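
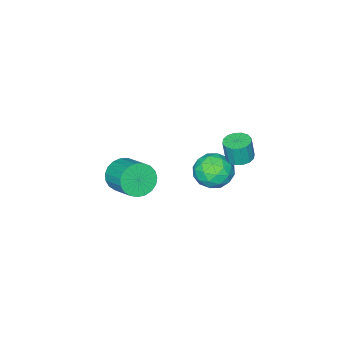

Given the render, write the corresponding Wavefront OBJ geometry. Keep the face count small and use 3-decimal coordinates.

v 1.169 3.282 1.29
v 1.72 2.894 1.199
v 1.843 2.79 2.378
v 1.291 3.178 2.47
v 1.842 3.224 1.215
v 1.965 3.12 2.394
v 1.784 3.569 1.252
v 1.907 3.465 2.431
v 1.561 3.837 1.299
v 1.683 3.734 2.478
v 1.233 3.957 1.343
v 1.355 3.853 2.522
v 0.887 3.895 1.374
v 1.01 3.792 2.553
v 0.617 3.67 1.382
v 0.74 3.566 2.561
v 0.495 3.34 1.366
v 0.618 3.236 2.545
v 0.553 2.995 1.329
v 0.676 2.891 2.508
v 0.777 2.726 1.282
v 0.899 2.623 2.461
v 1.105 2.607 1.238
v 1.227 2.503 2.417
v 1.45 2.668 1.207
v 1.573 2.565 2.386
v 2.317 -3.532 -3.759
v 2.891 -4.016 -3.099
v 3.258 -2.491 -2.3
v 2.683 -2.008 -2.961
v 3.164 -3.924 -3.4
v 3.53 -2.399 -2.601
v 3.289 -3.765 -3.762
v 3.656 -2.24 -2.964
v 3.247 -3.565 -4.125
v 3.614 -2.04 -3.326
v 3.044 -3.359 -4.424
v 3.41 -1.834 -3.625
v 2.715 -3.184 -4.608
v 3.082 -1.659 -3.809
v 2.317 -3.068 -4.645
v 2.684 -1.544 -3.846
v 1.919 -3.033 -4.53
v 2.286 -1.509 -3.731
v 1.59 -3.085 -4.281
v 1.957 -1.56 -3.482
v 1.387 -3.213 -3.942
v 1.753 -1.689 -3.143
v 1.344 -3.397 -3.571
v 1.71 -1.872 -2.772
v 1.469 -3.604 -3.233
v 1.836 -2.08 -2.434
v 1.741 -3.799 -2.986
v 2.108 -2.274 -2.187
v 2.113 -3.948 -2.873
v 2.479 -2.423 -2.074
v 2.52 -4.025 -2.913
v 2.886 -2.5 -2.114
v 1.504 2.916 -0.671
v 2.01 2.179 -1.244
v 1.07 1.721 0.484
v 1.576 0.984 -0.089
v 2.13 1.739 0.412
v 2.397 2.478 -0.302
v 0.683 1.422 -0.458
v 0.95 2.161 -1.172
v 1.502 1.256 -1.113
v 2.397 1.452 -0.575
v 0.683 2.448 -0.185
v 1.578 2.644 0.353
v 1.795 2.653 -1.059
v 1.285 1.247 0.299
v 1.611 1.691 0.594
v 1.908 1.258 0.257
v 2.023 2.828 -0.505
v 2.32 2.395 -0.842
v 2.391 2.136 0.132
v 0.76 1.505 0.082
v 1.057 1.072 -0.255
v 1.172 2.642 -1.017
v 1.469 2.209 -1.354
v 0.689 1.764 -0.892
v 1.794 1.677 -1.319
v 1.539 0.974 -0.64
v 1.014 1.232 -0.857
v 1.171 1.666 -1.276
v 2.32 1.792 -1.002
v 2.065 1.089 -0.323
v 2.39 1.533 -0.029
v 2.548 1.967 -0.448
v 2.021 1.249 -0.925
v 1.015 2.811 -0.437
v 0.76 2.108 0.242
v 0.532 1.933 -0.312
v 0.69 2.367 -0.731
v 1.541 2.926 -0.12
v 1.286 2.223 0.559
v 1.909 2.234 0.516
v 2.066 2.668 0.097
v 1.059 2.651 0.165
f 2 1 5
f 2 5 3
f 3 5 6
f 3 6 4
f 5 1 7
f 5 7 6
f 6 7 8
f 6 8 4
f 7 1 9
f 7 9 8
f 8 9 10
f 8 10 4
f 9 1 11
f 9 11 10
f 10 11 12
f 10 12 4
f 11 1 13
f 11 13 12
f 12 13 14
f 12 14 4
f 13 1 15
f 13 15 14
f 14 15 16
f 14 16 4
f 15 1 17
f 15 17 16
f 16 17 18
f 16 18 4
f 17 1 19
f 17 19 18
f 18 19 20
f 18 20 4
f 19 1 21
f 19 21 20
f 20 21 22
f 20 22 4
f 21 1 23
f 21 23 22
f 22 23 24
f 22 24 4
f 23 1 25
f 23 25 24
f 24 25 26
f 24 26 4
f 25 1 2
f 25 2 26
f 26 2 3
f 26 3 4
f 28 27 31
f 28 31 29
f 29 31 32
f 29 32 30
f 31 27 33
f 31 33 32
f 32 33 34
f 32 34 30
f 33 27 35
f 33 35 34
f 34 35 36
f 34 36 30
f 35 27 37
f 35 37 36
f 36 37 38
f 36 38 30
f 37 27 39
f 37 39 38
f 38 39 40
f 38 40 30
f 39 27 41
f 39 41 40
f 40 41 42
f 40 42 30
f 41 27 43
f 41 43 42
f 42 43 44
f 42 44 30
f 43 27 45
f 43 45 44
f 44 45 46
f 44 46 30
f 45 27 47
f 45 47 46
f 46 47 48
f 46 48 30
f 47 27 49
f 47 49 48
f 48 49 50
f 48 50 30
f 49 27 51
f 49 51 50
f 50 51 52
f 50 52 30
f 51 27 53
f 51 53 52
f 52 53 54
f 52 54 30
f 53 27 55
f 53 55 54
f 54 55 56
f 54 56 30
f 55 27 57
f 55 57 56
f 56 57 58
f 56 58 30
f 57 27 28
f 57 28 58
f 58 28 29
f 58 29 30
f 59 96 75
f 96 70 99
f 75 99 64
f 96 99 75
f 59 75 71
f 75 64 76
f 71 76 60
f 75 76 71
f 59 71 80
f 71 60 81
f 80 81 66
f 71 81 80
f 59 80 92
f 80 66 95
f 92 95 69
f 80 95 92
f 59 92 96
f 92 69 100
f 96 100 70
f 92 100 96
f 60 76 87
f 76 64 90
f 87 90 68
f 76 90 87
f 64 99 77
f 99 70 98
f 77 98 63
f 99 98 77
f 70 100 97
f 100 69 93
f 97 93 61
f 100 93 97
f 69 95 94
f 95 66 82
f 94 82 65
f 95 82 94
f 66 81 86
f 81 60 83
f 86 83 67
f 81 83 86
f 62 88 74
f 88 68 89
f 74 89 63
f 88 89 74
f 62 74 72
f 74 63 73
f 72 73 61
f 74 73 72
f 62 72 79
f 72 61 78
f 79 78 65
f 72 78 79
f 62 79 84
f 79 65 85
f 84 85 67
f 79 85 84
f 62 84 88
f 84 67 91
f 88 91 68
f 84 91 88
f 63 89 77
f 89 68 90
f 77 90 64
f 89 90 77
f 61 73 97
f 73 63 98
f 97 98 70
f 73 98 97
f 65 78 94
f 78 61 93
f 94 93 69
f 78 93 94
f 67 85 86
f 85 65 82
f 86 82 66
f 85 82 86
f 68 91 87
f 91 67 83
f 87 83 60
f 91 83 87



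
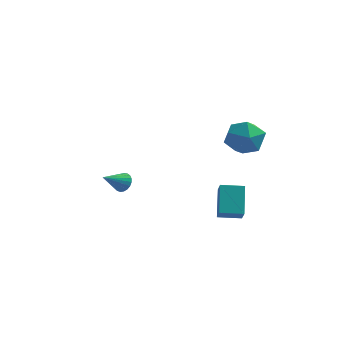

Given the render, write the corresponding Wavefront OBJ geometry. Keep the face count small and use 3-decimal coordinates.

v 2.333 0.822 2.509
v 3.156 1.261 2.431
v 2.864 -0.321 1.669
v 3.687 0.118 1.591
v 3.418 -0.23 2.417
v 3.09 0.476 2.936
v 2.93 0.464 1.164
v 2.602 1.17 1.683
v 3.525 1.04 1.6
v 3.827 0.611 2.375
v 2.193 0.329 1.725
v 2.495 -0.1 2.5
v 2.901 -2.45 -0.699
v 2.63 -1.5 0.306
v 2.648 -1.926 -1.263
v 2.377 -0.976 -0.257
v 3.803 -2.104 -0.783
v 3.532 -1.154 0.223
v 3.55 -1.58 -1.346
v 3.279 -0.63 -0.341
v -2.232 0.724 -1.496
v -1.818 0.445 -1.498
v -2.788 -0.104 -0.884
v -1.794 0.557 -1.324
v -1.845 0.698 -1.18
v -1.964 0.843 -1.091
v -2.129 0.968 -1.071
v -2.312 1.051 -1.125
v -2.481 1.077 -1.243
v -2.607 1.042 -1.405
v -2.668 0.953 -1.582
v -2.654 0.824 -1.745
v -2.567 0.677 -1.864
v -2.422 0.539 -1.919
v -2.244 0.433 -1.902
v -2.064 0.377 -1.814
v -1.913 0.381 -1.671
f 1 12 6
f 1 6 2
f 1 2 8
f 1 8 11
f 1 11 12
f 2 6 10
f 6 12 5
f 12 11 3
f 11 8 7
f 8 2 9
f 4 10 5
f 4 5 3
f 4 3 7
f 4 7 9
f 4 9 10
f 5 10 6
f 3 5 12
f 7 3 11
f 9 7 8
f 10 9 2
f 14 16 13
f 17 14 13
f 13 16 15
f 15 17 13
f 14 20 16
f 18 14 17
f 18 20 14
f 16 20 15
f 19 17 15
f 15 20 19
f 19 18 17
f 20 18 19
f 22 21 24
f 22 24 23
f 24 21 25
f 24 25 23
f 25 21 26
f 25 26 23
f 26 21 27
f 26 27 23
f 27 21 28
f 27 28 23
f 28 21 29
f 28 29 23
f 29 21 30
f 29 30 23
f 30 21 31
f 30 31 23
f 31 21 32
f 31 32 23
f 32 21 33
f 32 33 23
f 33 21 34
f 33 34 23
f 34 21 35
f 34 35 23
f 35 21 36
f 35 36 23
f 36 21 37
f 36 37 23
f 37 21 22
f 37 22 23



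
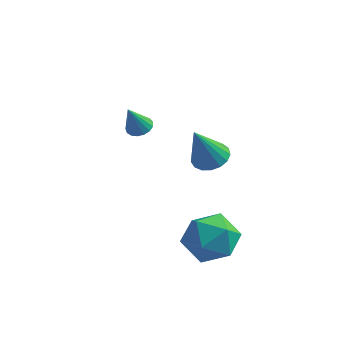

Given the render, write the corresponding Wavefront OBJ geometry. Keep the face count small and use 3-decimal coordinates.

v -2.26 3.332 0.343
v -1.876 2.922 0.245
v -2.5 2.808 1.597
v -1.73 3.123 0.357
v -1.705 3.372 0.466
v -1.807 3.612 0.547
v -2.013 3.787 0.581
v -2.275 3.859 0.561
v -2.534 3.81 0.49
v -2.73 3.651 0.386
v -2.819 3.42 0.273
v -2.779 3.168 0.175
v -2.621 2.954 0.116
v -2.379 2.827 0.109
v -2.111 2.815 0.155
v 1.872 0.437 1.695
v 2.604 0.248 1.773
v 1.508 -0.277 3.385
v 2.586 0.584 1.911
v 2.404 0.886 1.999
v 2.1 1.086 2.018
v 1.744 1.136 1.963
v 1.417 1.026 1.846
v 1.195 0.782 1.695
v 1.128 0.458 1.544
v 1.231 0.129 1.427
v 1.481 -0.129 1.372
v 1.821 -0.258 1.391
v 2.172 -0.228 1.479
v 2.455 -0.045 1.617
v 1.481 -0.363 -1.45
v 2.52 -0.119 -0.903
v 2.38 -1.661 -2.577
v 3.419 -1.417 -2.03
v 2.546 -1.984 -1.434
v 1.991 -1.182 -0.738
v 2.909 -0.598 -2.742
v 2.354 0.204 -2.046
v 3.402 -0.264 -1.701
v 3.178 -1.121 -0.893
v 1.722 -0.659 -2.587
v 1.498 -1.516 -1.779
f 2 1 4
f 2 4 3
f 4 1 5
f 4 5 3
f 5 1 6
f 5 6 3
f 6 1 7
f 6 7 3
f 7 1 8
f 7 8 3
f 8 1 9
f 8 9 3
f 9 1 10
f 9 10 3
f 10 1 11
f 10 11 3
f 11 1 12
f 11 12 3
f 12 1 13
f 12 13 3
f 13 1 14
f 13 14 3
f 14 1 15
f 14 15 3
f 15 1 2
f 15 2 3
f 17 16 19
f 17 19 18
f 19 16 20
f 19 20 18
f 20 16 21
f 20 21 18
f 21 16 22
f 21 22 18
f 22 16 23
f 22 23 18
f 23 16 24
f 23 24 18
f 24 16 25
f 24 25 18
f 25 16 26
f 25 26 18
f 26 16 27
f 26 27 18
f 27 16 28
f 27 28 18
f 28 16 29
f 28 29 18
f 29 16 30
f 29 30 18
f 30 16 17
f 30 17 18
f 31 42 36
f 31 36 32
f 31 32 38
f 31 38 41
f 31 41 42
f 32 36 40
f 36 42 35
f 42 41 33
f 41 38 37
f 38 32 39
f 34 40 35
f 34 35 33
f 34 33 37
f 34 37 39
f 34 39 40
f 35 40 36
f 33 35 42
f 37 33 41
f 39 37 38
f 40 39 32



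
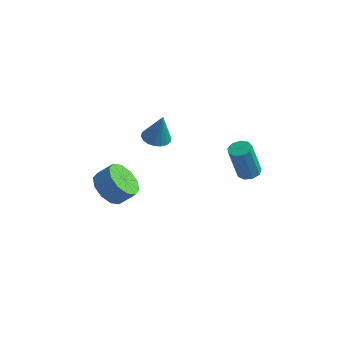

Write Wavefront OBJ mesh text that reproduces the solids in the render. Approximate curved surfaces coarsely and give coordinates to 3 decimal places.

v -3.362 3.218 -1.724
v -2.569 3.325 -1.9
v -2.978 3.282 0.044
v -2.695 3.667 -1.885
v -2.954 3.92 -1.838
v -3.294 4.034 -1.769
v -3.647 3.986 -1.69
v -3.944 3.786 -1.618
v -4.125 3.474 -1.567
v -4.156 3.111 -1.547
v -4.029 2.769 -1.562
v -3.77 2.516 -1.609
v -3.431 2.402 -1.679
v -3.078 2.449 -1.758
v -2.781 2.649 -1.829
v -2.599 2.962 -1.88
v 2.651 1.946 -1.27
v 3.191 2.268 -1.105
v 2.789 1.917 0.895
v 2.249 1.594 0.73
v 2.847 2.548 -1.125
v 2.444 2.197 0.875
v 2.411 2.547 -1.213
v 2.008 2.196 0.787
v 2.088 2.264 -1.328
v 1.685 1.913 0.672
v 2.028 1.832 -1.415
v 1.625 1.481 0.585
v 2.26 1.453 -1.435
v 1.857 1.102 0.565
v 2.675 1.305 -1.378
v 2.273 0.954 0.622
v 3.079 1.456 -1.27
v 2.677 1.105 0.73
v 3.283 1.836 -1.162
v 2.88 1.485 0.838
v -2.588 -3.425 -0.504
v -1.895 -3.162 -1.289
v -1.158 -2.813 -0.521
v -1.852 -3.075 0.264
v -2.277 -2.629 -1.165
v -1.54 -2.28 -0.397
v -2.778 -2.4 -0.788
v -2.042 -2.051 -0.02
v -3.207 -2.563 -0.303
v -2.47 -2.213 0.465
v -3.399 -3.054 0.106
v -2.663 -2.705 0.873
v -3.282 -3.687 0.281
v -2.545 -3.338 1.049
v -2.9 -4.22 0.157
v -2.163 -3.871 0.925
v -2.398 -4.449 -0.22
v -1.662 -4.1 0.548
v -1.97 -4.287 -0.705
v -1.233 -3.937 0.063
v -1.777 -3.795 -1.113
v -1.041 -3.446 -0.346
f 2 1 4
f 2 4 3
f 4 1 5
f 4 5 3
f 5 1 6
f 5 6 3
f 6 1 7
f 6 7 3
f 7 1 8
f 7 8 3
f 8 1 9
f 8 9 3
f 9 1 10
f 9 10 3
f 10 1 11
f 10 11 3
f 11 1 12
f 11 12 3
f 12 1 13
f 12 13 3
f 13 1 14
f 13 14 3
f 14 1 15
f 14 15 3
f 15 1 16
f 15 16 3
f 16 1 2
f 16 2 3
f 18 17 21
f 18 21 19
f 19 21 22
f 19 22 20
f 21 17 23
f 21 23 22
f 22 23 24
f 22 24 20
f 23 17 25
f 23 25 24
f 24 25 26
f 24 26 20
f 25 17 27
f 25 27 26
f 26 27 28
f 26 28 20
f 27 17 29
f 27 29 28
f 28 29 30
f 28 30 20
f 29 17 31
f 29 31 30
f 30 31 32
f 30 32 20
f 31 17 33
f 31 33 32
f 32 33 34
f 32 34 20
f 33 17 35
f 33 35 34
f 34 35 36
f 34 36 20
f 35 17 18
f 35 18 36
f 36 18 19
f 36 19 20
f 38 37 41
f 38 41 39
f 39 41 42
f 39 42 40
f 41 37 43
f 41 43 42
f 42 43 44
f 42 44 40
f 43 37 45
f 43 45 44
f 44 45 46
f 44 46 40
f 45 37 47
f 45 47 46
f 46 47 48
f 46 48 40
f 47 37 49
f 47 49 48
f 48 49 50
f 48 50 40
f 49 37 51
f 49 51 50
f 50 51 52
f 50 52 40
f 51 37 53
f 51 53 52
f 52 53 54
f 52 54 40
f 53 37 55
f 53 55 54
f 54 55 56
f 54 56 40
f 55 37 57
f 55 57 56
f 56 57 58
f 56 58 40
f 57 37 38
f 57 38 58
f 58 38 39
f 58 39 40



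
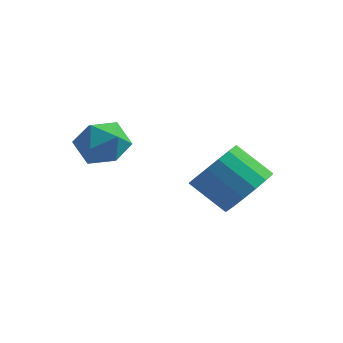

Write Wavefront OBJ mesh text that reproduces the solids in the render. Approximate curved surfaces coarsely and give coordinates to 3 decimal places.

v -2.367 -2.679 2.05
v -1.896 -2.762 1.396
v -3.244 -3.498 1.524
v -2.773 -3.581 0.87
v -2.538 -3.89 1.58
v -1.996 -3.384 1.905
v -3.144 -2.876 1.015
v -2.602 -2.37 1.34
v -2.377 -2.884 0.756
v -2.002 -3.511 1.106
v -3.138 -2.749 1.814
v -2.763 -3.376 2.164
v 0.572 -0.795 -0.824
v 1.12 -1.017 -0.132
v 0.056 -1.007 0.715
v -0.492 -0.785 0.024
v 1.124 -0.582 -0.132
v 0.06 -0.572 0.715
v 1.002 -0.195 -0.291
v -0.062 -0.185 0.556
v 0.781 0.054 -0.572
v -0.283 0.064 0.275
v 0.512 0.109 -0.91
v -0.552 0.119 -0.063
v 0.257 -0.044 -1.228
v -0.807 -0.033 -0.381
v 0.074 -0.368 -1.454
v -0.99 -0.358 -0.607
v 0.005 -0.79 -1.535
v -1.059 -0.78 -0.688
v 0.066 -1.214 -1.454
v -0.998 -1.204 -0.607
v 0.243 -1.541 -1.227
v -0.821 -1.531 -0.38
v 0.496 -1.698 -0.909
v -0.568 -1.688 -0.062
v 0.765 -1.648 -0.57
v -0.299 -1.637 0.277
v 0.991 -1.402 -0.29
v -0.073 -1.392 0.557
f 1 12 6
f 1 6 2
f 1 2 8
f 1 8 11
f 1 11 12
f 2 6 10
f 6 12 5
f 12 11 3
f 11 8 7
f 8 2 9
f 4 10 5
f 4 5 3
f 4 3 7
f 4 7 9
f 4 9 10
f 5 10 6
f 3 5 12
f 7 3 11
f 9 7 8
f 10 9 2
f 14 13 17
f 14 17 15
f 15 17 18
f 15 18 16
f 17 13 19
f 17 19 18
f 18 19 20
f 18 20 16
f 19 13 21
f 19 21 20
f 20 21 22
f 20 22 16
f 21 13 23
f 21 23 22
f 22 23 24
f 22 24 16
f 23 13 25
f 23 25 24
f 24 25 26
f 24 26 16
f 25 13 27
f 25 27 26
f 26 27 28
f 26 28 16
f 27 13 29
f 27 29 28
f 28 29 30
f 28 30 16
f 29 13 31
f 29 31 30
f 30 31 32
f 30 32 16
f 31 13 33
f 31 33 32
f 32 33 34
f 32 34 16
f 33 13 35
f 33 35 34
f 34 35 36
f 34 36 16
f 35 13 37
f 35 37 36
f 36 37 38
f 36 38 16
f 37 13 39
f 37 39 38
f 38 39 40
f 38 40 16
f 39 13 14
f 39 14 40
f 40 14 15
f 40 15 16



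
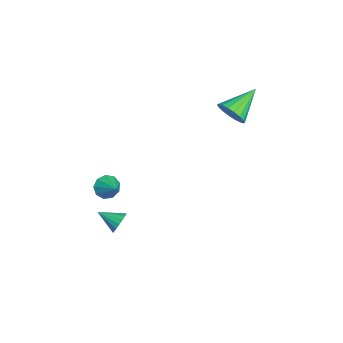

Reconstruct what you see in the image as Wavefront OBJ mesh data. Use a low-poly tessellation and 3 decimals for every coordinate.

v -0.284 -3.575 -0.476
v 0.031 -3.283 -1.115
v 0.744 -3.125 0.236
v -0.282 -2.925 -0.889
v -0.597 -2.871 -0.47
v -0.765 -3.147 -0.054
v -0.708 -3.622 0.165
v -0.453 -4.076 0.083
v -0.119 -4.295 -0.26
v 0.137 -4.177 -0.705
v 0.197 -3.778 -1.043
v -0.518 -2.917 -3.906
v -0.159 -2.795 -3.295
v -1.062 -4.083 -3.354
v -0.459 -2.632 -3.248
v -0.773 -2.535 -3.352
v -1.028 -2.526 -3.583
v -1.167 -2.606 -3.888
v -1.157 -2.757 -4.197
v -1.001 -2.945 -4.44
v -0.734 -3.127 -4.561
v -0.418 -3.26 -4.531
v -0.124 -3.315 -4.359
v 0.079 -3.279 -4.083
v 0.145 -3.16 -3.766
v 0.059 -2.985 -3.482
v -2.546 3.264 3.27
v -1.761 3.635 3.656
v -3.734 4.736 4.27
v -1.799 3.851 3.294
v -1.985 3.95 2.927
v -2.282 3.913 2.628
v -2.631 3.748 2.457
v -2.963 3.486 2.446
v -3.213 3.181 2.599
v -3.331 2.892 2.884
v -3.293 2.677 3.246
v -3.107 2.578 3.613
v -2.81 2.615 3.912
v -2.461 2.78 4.083
v -2.128 3.041 4.094
v -1.879 3.346 3.941
f 2 1 4
f 2 4 3
f 4 1 5
f 4 5 3
f 5 1 6
f 5 6 3
f 6 1 7
f 6 7 3
f 7 1 8
f 7 8 3
f 8 1 9
f 8 9 3
f 9 1 10
f 9 10 3
f 10 1 11
f 10 11 3
f 11 1 2
f 11 2 3
f 13 12 15
f 13 15 14
f 15 12 16
f 15 16 14
f 16 12 17
f 16 17 14
f 17 12 18
f 17 18 14
f 18 12 19
f 18 19 14
f 19 12 20
f 19 20 14
f 20 12 21
f 20 21 14
f 21 12 22
f 21 22 14
f 22 12 23
f 22 23 14
f 23 12 24
f 23 24 14
f 24 12 25
f 24 25 14
f 25 12 26
f 25 26 14
f 26 12 13
f 26 13 14
f 28 27 30
f 28 30 29
f 30 27 31
f 30 31 29
f 31 27 32
f 31 32 29
f 32 27 33
f 32 33 29
f 33 27 34
f 33 34 29
f 34 27 35
f 34 35 29
f 35 27 36
f 35 36 29
f 36 27 37
f 36 37 29
f 37 27 38
f 37 38 29
f 38 27 39
f 38 39 29
f 39 27 40
f 39 40 29
f 40 27 41
f 40 41 29
f 41 27 42
f 41 42 29
f 42 27 28
f 42 28 29



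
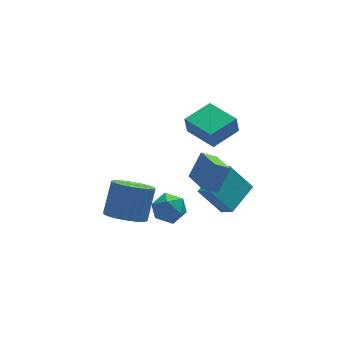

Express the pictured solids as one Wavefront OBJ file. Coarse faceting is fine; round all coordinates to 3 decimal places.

v -2.248 -1.114 0.399
v -1.644 -1.017 -0.308
v -2.756 -2.403 -0.212
v -2.152 -2.306 -0.919
v -1.838 -2.498 -0.059
v -1.524 -1.701 0.318
v -2.876 -1.719 -0.838
v -2.562 -0.922 -0.461
v -2.032 -1.39 -1.074
v -1.39 -1.872 -0.592
v -3.01 -1.548 0.072
v -2.368 -2.03 0.554
v -0.565 -4.294 2.788
v -1.288 -4.217 3.188
v -0.72 -2.495 2.165
v -1.443 -2.418 2.566
v 0.143 -3.822 3.974
v -0.58 -3.745 4.375
v -0.012 -2.023 3.352
v -0.735 -1.946 3.752
v 0.534 -2.993 0.008
v -0.488 -2.47 1.343
v 0.167 -2.341 -0.527
v -0.854 -1.819 0.807
v 1.854 -1.801 0.553
v 0.833 -1.279 1.887
v 1.488 -1.15 0.017
v 0.466 -0.627 1.352
v -4.246 -1.427 -0.732
v -3.429 -2.1 -0.665
v -2.818 -1.206 0.859
v -3.634 -0.533 0.792
v -3.269 -1.802 -0.904
v -2.658 -0.908 0.62
v -3.258 -1.447 -1.117
v -2.647 -0.553 0.408
v -3.397 -1.09 -1.271
v -2.786 -0.196 0.254
v -3.666 -0.783 -1.343
v -3.054 0.111 0.182
v -4.022 -0.575 -1.322
v -3.411 0.319 0.203
v -4.413 -0.496 -1.211
v -3.801 0.398 0.313
v -4.778 -0.559 -1.027
v -4.167 0.335 0.497
v -5.062 -0.754 -0.799
v -4.451 0.14 0.725
v -5.222 -1.052 -0.56
v -4.611 -0.158 0.964
v -5.233 -1.407 -0.348
v -4.622 -0.513 1.177
v -5.094 -1.764 -0.194
v -4.483 -0.87 1.331
v -4.826 -2.071 -0.122
v -4.214 -1.177 1.403
v -4.469 -2.279 -0.143
v -3.858 -1.385 1.382
v -4.079 -2.358 -0.253
v -3.467 -1.464 1.271
v -3.713 -2.295 -0.437
v -3.102 -1.401 1.087
v 0.712 1.167 1.313
v 0.545 1.061 2.334
v -0.167 2.851 1.343
v -0.334 2.745 2.364
v 2.194 1.935 1.636
v 2.027 1.829 2.657
v 1.315 3.619 1.666
v 1.148 3.513 2.687
f 1 12 6
f 1 6 2
f 1 2 8
f 1 8 11
f 1 11 12
f 2 6 10
f 6 12 5
f 12 11 3
f 11 8 7
f 8 2 9
f 4 10 5
f 4 5 3
f 4 3 7
f 4 7 9
f 4 9 10
f 5 10 6
f 3 5 12
f 7 3 11
f 9 7 8
f 10 9 2
f 14 16 13
f 17 14 13
f 13 16 15
f 15 17 13
f 14 20 16
f 18 14 17
f 18 20 14
f 16 20 15
f 19 17 15
f 15 20 19
f 19 18 17
f 20 18 19
f 22 24 21
f 25 22 21
f 21 24 23
f 23 25 21
f 22 28 24
f 26 22 25
f 26 28 22
f 24 28 23
f 27 25 23
f 23 28 27
f 27 26 25
f 28 26 27
f 30 29 33
f 30 33 31
f 31 33 34
f 31 34 32
f 33 29 35
f 33 35 34
f 34 35 36
f 34 36 32
f 35 29 37
f 35 37 36
f 36 37 38
f 36 38 32
f 37 29 39
f 37 39 38
f 38 39 40
f 38 40 32
f 39 29 41
f 39 41 40
f 40 41 42
f 40 42 32
f 41 29 43
f 41 43 42
f 42 43 44
f 42 44 32
f 43 29 45
f 43 45 44
f 44 45 46
f 44 46 32
f 45 29 47
f 45 47 46
f 46 47 48
f 46 48 32
f 47 29 49
f 47 49 48
f 48 49 50
f 48 50 32
f 49 29 51
f 49 51 50
f 50 51 52
f 50 52 32
f 51 29 53
f 51 53 52
f 52 53 54
f 52 54 32
f 53 29 55
f 53 55 54
f 54 55 56
f 54 56 32
f 55 29 57
f 55 57 56
f 56 57 58
f 56 58 32
f 57 29 59
f 57 59 58
f 58 59 60
f 58 60 32
f 59 29 61
f 59 61 60
f 60 61 62
f 60 62 32
f 61 29 30
f 61 30 62
f 62 30 31
f 62 31 32
f 64 66 63
f 67 64 63
f 63 66 65
f 65 67 63
f 64 70 66
f 68 64 67
f 68 70 64
f 66 70 65
f 69 67 65
f 65 70 69
f 69 68 67
f 70 68 69



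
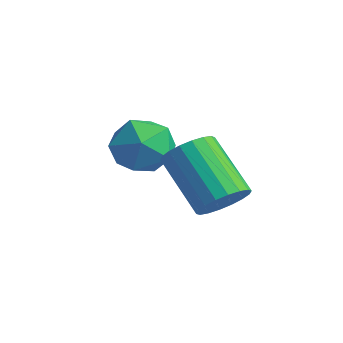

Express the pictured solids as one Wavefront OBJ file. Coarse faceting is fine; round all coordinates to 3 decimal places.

v 0.551 1.147 -2.651
v 1.051 0.868 -2.023
v -0.61 0.953 -0.661
v -1.111 1.233 -1.289
v 1.089 1.244 -2
v -0.572 1.329 -0.638
v 1.02 1.6 -2.106
v -0.641 1.686 -0.744
v 0.859 1.867 -2.32
v -0.803 1.952 -0.958
v 0.636 1.992 -2.6
v -1.025 2.077 -1.238
v 0.396 1.949 -2.889
v -1.265 2.034 -1.527
v 0.187 1.747 -3.132
v -1.474 1.832 -1.77
v 0.05 1.427 -3.279
v -1.611 1.512 -1.917
v 0.012 1.051 -3.302
v -1.649 1.136 -1.94
v 0.081 0.694 -3.196
v -1.58 0.78 -1.834
v 0.243 0.428 -2.982
v -1.419 0.513 -1.62
v 0.465 0.303 -2.702
v -1.196 0.388 -1.34
v 0.705 0.346 -2.413
v -0.956 0.431 -1.051
v 0.914 0.548 -2.17
v -0.747 0.633 -0.808
v -3.221 1.303 -2.187
v -2.276 1.743 -1.825
v -2.804 -0.243 -1.395
v -1.859 0.197 -1.033
v -2.822 0.543 -0.62
v -3.08 1.498 -1.109
v -2 0.002 -2.111
v -2.258 0.957 -2.6
v -1.521 0.939 -1.778
v -2.029 1.273 -0.857
v -3.051 0.227 -2.363
v -3.559 0.561 -1.442
f 2 1 5
f 2 5 3
f 3 5 6
f 3 6 4
f 5 1 7
f 5 7 6
f 6 7 8
f 6 8 4
f 7 1 9
f 7 9 8
f 8 9 10
f 8 10 4
f 9 1 11
f 9 11 10
f 10 11 12
f 10 12 4
f 11 1 13
f 11 13 12
f 12 13 14
f 12 14 4
f 13 1 15
f 13 15 14
f 14 15 16
f 14 16 4
f 15 1 17
f 15 17 16
f 16 17 18
f 16 18 4
f 17 1 19
f 17 19 18
f 18 19 20
f 18 20 4
f 19 1 21
f 19 21 20
f 20 21 22
f 20 22 4
f 21 1 23
f 21 23 22
f 22 23 24
f 22 24 4
f 23 1 25
f 23 25 24
f 24 25 26
f 24 26 4
f 25 1 27
f 25 27 26
f 26 27 28
f 26 28 4
f 27 1 29
f 27 29 28
f 28 29 30
f 28 30 4
f 29 1 2
f 29 2 30
f 30 2 3
f 30 3 4
f 31 42 36
f 31 36 32
f 31 32 38
f 31 38 41
f 31 41 42
f 32 36 40
f 36 42 35
f 42 41 33
f 41 38 37
f 38 32 39
f 34 40 35
f 34 35 33
f 34 33 37
f 34 37 39
f 34 39 40
f 35 40 36
f 33 35 42
f 37 33 41
f 39 37 38
f 40 39 32



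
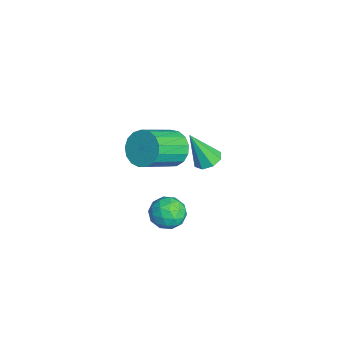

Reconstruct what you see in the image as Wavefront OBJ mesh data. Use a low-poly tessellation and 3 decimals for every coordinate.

v -0.555 -0.91 -1.602
v 0.275 -0.722 -1.295
v -0.115 -2.258 -1.965
v 0.715 -2.07 -1.658
v 0.025 -2.148 -1.079
v -0.247 -1.315 -0.854
v 0.407 -1.665 -2.406
v 0.135 -0.832 -2.181
v 0.869 -1.189 -1.791
v 0.633 -1.487 -0.971
v -0.473 -1.493 -2.289
v -0.709 -1.791 -1.469
v -0.179 -0.698 -1.417
v 0.339 -2.282 -1.843
v -0.067 -2.328 -1.503
v 0.421 -2.217 -1.322
v -0.485 -1.046 -1.158
v 0.002 -0.936 -0.977
v -0.145 -1.774 -0.85
v 0.158 -2.044 -2.283
v 0.645 -1.934 -2.102
v -0.261 -0.763 -1.938
v 0.227 -0.652 -1.757
v 0.305 -1.206 -2.41
v 0.658 -0.862 -1.528
v 0.917 -1.654 -1.741
v 0.736 -1.416 -2.181
v 0.576 -0.926 -2.049
v 0.519 -1.037 -1.046
v 0.778 -1.829 -1.259
v 0.372 -1.875 -0.919
v 0.212 -1.385 -0.787
v 0.869 -1.311 -1.338
v -0.618 -1.151 -2.001
v -0.359 -1.943 -2.214
v -0.052 -1.595 -2.473
v -0.212 -1.105 -2.341
v -0.757 -1.326 -1.519
v -0.498 -2.118 -1.732
v -0.416 -2.054 -1.211
v -0.576 -1.564 -1.079
v -0.709 -1.669 -1.922
v -1.899 0.682 -0.01
v -1.221 0.796 0.123
v -2.101 -0.122 1.71
v -1.531 1.204 0.277
v -2.057 1.307 0.263
v -2.49 1.043 0.089
v -2.577 0.568 -0.143
v -2.266 0.16 -0.298
v -1.74 0.057 -0.284
v -1.308 0.321 -0.11
v 0.075 -1.297 2.977
v 0.792 -0.712 3.147
v 1.702 -2.139 4.213
v 0.985 -2.723 4.043
v 0.508 -0.638 3.489
v 1.418 -2.065 4.555
v 0.126 -0.714 3.713
v 1.036 -2.141 4.779
v -0.268 -0.924 3.769
v 0.642 -2.351 4.835
v -0.584 -1.219 3.643
v 0.326 -2.646 4.709
v -0.748 -1.532 3.365
v 0.162 -2.959 4.431
v -0.724 -1.791 2.998
v 0.186 -3.218 4.064
v -0.517 -1.937 2.626
v 0.393 -3.363 3.692
v -0.174 -1.936 2.334
v 0.736 -3.363 3.4
v 0.226 -1.789 2.19
v 1.136 -3.215 3.256
v 0.591 -1.529 2.226
v 1.501 -2.955 3.292
v 0.838 -1.215 2.434
v 1.748 -2.642 3.5
v 0.911 -0.921 2.767
v 1.821 -2.348 3.833
f 1 38 17
f 38 12 41
f 17 41 6
f 38 41 17
f 1 17 13
f 17 6 18
f 13 18 2
f 17 18 13
f 1 13 22
f 13 2 23
f 22 23 8
f 13 23 22
f 1 22 34
f 22 8 37
f 34 37 11
f 22 37 34
f 1 34 38
f 34 11 42
f 38 42 12
f 34 42 38
f 2 18 29
f 18 6 32
f 29 32 10
f 18 32 29
f 6 41 19
f 41 12 40
f 19 40 5
f 41 40 19
f 12 42 39
f 42 11 35
f 39 35 3
f 42 35 39
f 11 37 36
f 37 8 24
f 36 24 7
f 37 24 36
f 8 23 28
f 23 2 25
f 28 25 9
f 23 25 28
f 4 30 16
f 30 10 31
f 16 31 5
f 30 31 16
f 4 16 14
f 16 5 15
f 14 15 3
f 16 15 14
f 4 14 21
f 14 3 20
f 21 20 7
f 14 20 21
f 4 21 26
f 21 7 27
f 26 27 9
f 21 27 26
f 4 26 30
f 26 9 33
f 30 33 10
f 26 33 30
f 5 31 19
f 31 10 32
f 19 32 6
f 31 32 19
f 3 15 39
f 15 5 40
f 39 40 12
f 15 40 39
f 7 20 36
f 20 3 35
f 36 35 11
f 20 35 36
f 9 27 28
f 27 7 24
f 28 24 8
f 27 24 28
f 10 33 29
f 33 9 25
f 29 25 2
f 33 25 29
f 44 43 46
f 44 46 45
f 46 43 47
f 46 47 45
f 47 43 48
f 47 48 45
f 48 43 49
f 48 49 45
f 49 43 50
f 49 50 45
f 50 43 51
f 50 51 45
f 51 43 52
f 51 52 45
f 52 43 44
f 52 44 45
f 54 53 57
f 54 57 55
f 55 57 58
f 55 58 56
f 57 53 59
f 57 59 58
f 58 59 60
f 58 60 56
f 59 53 61
f 59 61 60
f 60 61 62
f 60 62 56
f 61 53 63
f 61 63 62
f 62 63 64
f 62 64 56
f 63 53 65
f 63 65 64
f 64 65 66
f 64 66 56
f 65 53 67
f 65 67 66
f 66 67 68
f 66 68 56
f 67 53 69
f 67 69 68
f 68 69 70
f 68 70 56
f 69 53 71
f 69 71 70
f 70 71 72
f 70 72 56
f 71 53 73
f 71 73 72
f 72 73 74
f 72 74 56
f 73 53 75
f 73 75 74
f 74 75 76
f 74 76 56
f 75 53 77
f 75 77 76
f 76 77 78
f 76 78 56
f 77 53 79
f 77 79 78
f 78 79 80
f 78 80 56
f 79 53 54
f 79 54 80
f 80 54 55
f 80 55 56



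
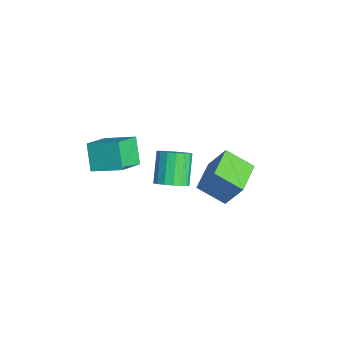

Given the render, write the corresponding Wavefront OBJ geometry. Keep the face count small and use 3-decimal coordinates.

v -2.436 3.142 -2.723
v -1.783 3.991 -0.859
v -1.447 4.588 -3.728
v -0.795 5.438 -1.864
v -0.645 1.882 -2.776
v 0.007 2.732 -0.912
v 0.343 3.329 -3.781
v 0.996 4.178 -1.917
v 1.877 -0.359 1.035
v 2.393 -0.878 1.731
v 1.019 -0.3 3.181
v 0.503 0.219 2.485
v 2.592 -0.437 1.744
v 1.218 0.14 3.194
v 2.627 0.021 1.594
v 1.253 0.599 3.045
v 2.49 0.392 1.317
v 1.116 0.97 2.767
v 2.213 0.592 0.974
v 0.839 1.169 2.425
v 1.859 0.573 0.646
v 0.485 1.151 2.097
v 1.509 0.341 0.407
v 0.134 0.919 1.857
v 1.243 -0.051 0.311
v -0.131 0.527 1.762
v 1.122 -0.514 0.382
v -0.252 0.064 1.832
v 1.175 -0.941 0.601
v -0.199 -0.364 2.052
v 1.388 -1.235 0.921
v 0.014 -0.658 2.371
v 1.713 -1.328 1.266
v 0.339 -0.751 2.716
v 2.076 -1.199 1.558
v 0.702 -0.622 3.009
v -3.897 -2.72 0.124
v -2.745 -4.038 1.19
v -2.815 -1.123 0.928
v -1.663 -2.441 1.994
v -2.697 -2.819 -1.294
v -1.545 -4.137 -0.228
v -1.615 -1.222 -0.49
v -0.463 -2.54 0.576
f 2 4 1
f 5 2 1
f 1 4 3
f 3 5 1
f 2 8 4
f 6 2 5
f 6 8 2
f 4 8 3
f 7 5 3
f 3 8 7
f 7 6 5
f 8 6 7
f 10 9 13
f 10 13 11
f 11 13 14
f 11 14 12
f 13 9 15
f 13 15 14
f 14 15 16
f 14 16 12
f 15 9 17
f 15 17 16
f 16 17 18
f 16 18 12
f 17 9 19
f 17 19 18
f 18 19 20
f 18 20 12
f 19 9 21
f 19 21 20
f 20 21 22
f 20 22 12
f 21 9 23
f 21 23 22
f 22 23 24
f 22 24 12
f 23 9 25
f 23 25 24
f 24 25 26
f 24 26 12
f 25 9 27
f 25 27 26
f 26 27 28
f 26 28 12
f 27 9 29
f 27 29 28
f 28 29 30
f 28 30 12
f 29 9 31
f 29 31 30
f 30 31 32
f 30 32 12
f 31 9 33
f 31 33 32
f 32 33 34
f 32 34 12
f 33 9 35
f 33 35 34
f 34 35 36
f 34 36 12
f 35 9 10
f 35 10 36
f 36 10 11
f 36 11 12
f 38 40 37
f 41 38 37
f 37 40 39
f 39 41 37
f 38 44 40
f 42 38 41
f 42 44 38
f 40 44 39
f 43 41 39
f 39 44 43
f 43 42 41
f 44 42 43



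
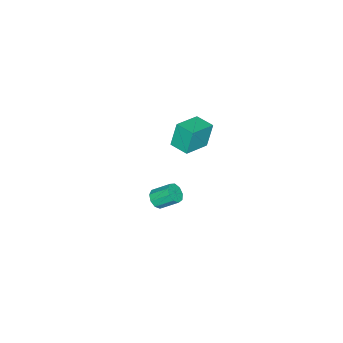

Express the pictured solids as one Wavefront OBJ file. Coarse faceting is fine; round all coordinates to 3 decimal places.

v -2.808 1.606 -3.031
v -2.296 1.8 -3.075
v -2.559 2.649 -2.393
v -3.072 2.454 -2.349
v -2.513 1.948 -3.344
v -2.776 2.797 -2.662
v -2.869 1.936 -3.466
v -3.132 2.785 -2.784
v -3.196 1.77 -3.385
v -3.459 2.619 -2.703
v -3.342 1.526 -3.138
v -3.605 2.375 -2.456
v -3.238 1.32 -2.841
v -3.501 2.169 -2.159
v -2.934 1.247 -2.633
v -3.197 2.096 -1.951
v -2.57 1.342 -2.611
v -2.833 2.191 -1.929
v -2.318 1.56 -2.785
v -2.581 2.409 -2.104
v -2.928 3.329 2.504
v -3.264 3.448 3.744
v -2.724 4.266 2.469
v -3.06 4.386 3.709
v -1.6 3.054 2.891
v -1.936 3.174 4.131
v -1.396 3.992 2.856
v -1.732 4.111 4.096
f 2 1 5
f 2 5 3
f 3 5 6
f 3 6 4
f 5 1 7
f 5 7 6
f 6 7 8
f 6 8 4
f 7 1 9
f 7 9 8
f 8 9 10
f 8 10 4
f 9 1 11
f 9 11 10
f 10 11 12
f 10 12 4
f 11 1 13
f 11 13 12
f 12 13 14
f 12 14 4
f 13 1 15
f 13 15 14
f 14 15 16
f 14 16 4
f 15 1 17
f 15 17 16
f 16 17 18
f 16 18 4
f 17 1 19
f 17 19 18
f 18 19 20
f 18 20 4
f 19 1 2
f 19 2 20
f 20 2 3
f 20 3 4
f 22 24 21
f 25 22 21
f 21 24 23
f 23 25 21
f 22 28 24
f 26 22 25
f 26 28 22
f 24 28 23
f 27 25 23
f 23 28 27
f 27 26 25
f 28 26 27



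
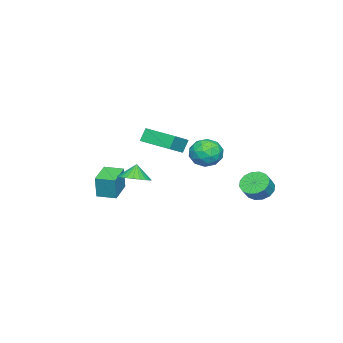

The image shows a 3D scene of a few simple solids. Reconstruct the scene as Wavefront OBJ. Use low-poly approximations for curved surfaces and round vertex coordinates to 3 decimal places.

v 0.686 -1.098 0.874
v 0.216 -0.967 1.724
v 1.064 1.016 0.758
v 0.593 1.146 1.608
v 1.967 -1.286 1.612
v 1.496 -1.156 2.462
v 2.344 0.827 1.496
v 1.874 0.958 2.346
v -0.27 2.944 0.506
v 0.802 3.085 0.442
v -0.022 1.275 0.978
v 1.05 1.416 0.914
v 0.485 1.905 1.698
v 0.332 2.937 1.407
v 0.448 1.423 0.013
v 0.295 2.455 -0.278
v 1.246 2.145 0.138
v 1.269 2.443 1.179
v -0.489 1.917 0.241
v -0.466 2.215 1.282
v 0.244 3.161 0.433
v 0.536 1.199 0.987
v 0.204 1.486 1.448
v 0.834 1.569 1.411
v -0.032 3.074 1
v 0.598 3.157 0.962
v 0.412 2.463 1.7
v 0.182 1.203 0.458
v 0.812 1.286 0.42
v -0.054 2.791 0.009
v 0.576 2.874 -0.028
v 0.368 1.897 -0.28
v 1.135 2.692 0.216
v 1.281 1.711 0.494
v 0.927 1.715 -0.036
v 0.837 2.321 -0.207
v 1.149 2.867 0.828
v 1.294 1.885 1.105
v 0.962 2.173 1.566
v 0.872 2.779 1.395
v 1.409 2.314 0.649
v -0.514 2.475 0.315
v -0.369 1.493 0.592
v -0.092 1.581 0.025
v -0.182 2.187 -0.146
v -0.501 2.649 0.926
v -0.355 1.668 1.204
v -0.057 2.039 1.627
v -0.147 2.645 1.456
v -0.629 2.046 0.771
v 4.095 -0.527 -0.437
v 5.014 -0.526 -0.042
v 3.685 -0.573 0.517
v 4.937 -0.144 -0.057
v 4.732 0.18 -0.129
v 4.43 0.396 -0.249
v 4.077 0.472 -0.397
v 3.727 0.396 -0.551
v 3.433 0.179 -0.688
v 3.239 -0.145 -0.787
v 3.176 -0.528 -0.832
v 3.253 -0.91 -0.818
v 3.459 -1.234 -0.745
v 3.761 -1.45 -0.626
v 4.114 -1.526 -0.478
v 4.464 -1.45 -0.323
v 4.758 -1.233 -0.187
v 4.951 -0.908 -0.088
v -4.057 3.615 -3.703
v -3.338 3.612 -4.338
v -2.644 3.542 -3.553
v -3.363 3.545 -2.917
v -3.412 4.091 -4.23
v -2.718 4.021 -3.445
v -3.659 4.443 -3.981
v -2.965 4.373 -3.196
v -4.012 4.573 -3.657
v -3.319 4.503 -2.871
v -4.378 4.446 -3.345
v -3.684 4.376 -2.56
v -4.657 4.096 -3.129
v -3.964 4.026 -2.344
v -4.776 3.618 -3.067
v -4.082 3.548 -2.282
v -4.702 3.139 -3.175
v -4.008 3.069 -2.39
v -4.455 2.787 -3.424
v -3.761 2.717 -2.639
v -4.101 2.657 -3.749
v -3.408 2.587 -2.963
v -3.736 2.784 -4.06
v -3.042 2.714 -3.275
v -3.456 3.134 -4.276
v -2.763 3.064 -3.491
v 0.591 -4.364 -3.077
v 0.844 -4.306 -1.519
v 0.366 -3.155 -3.086
v 0.619 -3.097 -1.527
v 2.221 -4.063 -3.353
v 2.474 -4.005 -1.794
v 1.996 -2.854 -3.361
v 2.249 -2.796 -1.803
f 2 4 1
f 5 2 1
f 1 4 3
f 3 5 1
f 2 8 4
f 6 2 5
f 6 8 2
f 4 8 3
f 7 5 3
f 3 8 7
f 7 6 5
f 8 6 7
f 9 46 25
f 46 20 49
f 25 49 14
f 46 49 25
f 9 25 21
f 25 14 26
f 21 26 10
f 25 26 21
f 9 21 30
f 21 10 31
f 30 31 16
f 21 31 30
f 9 30 42
f 30 16 45
f 42 45 19
f 30 45 42
f 9 42 46
f 42 19 50
f 46 50 20
f 42 50 46
f 10 26 37
f 26 14 40
f 37 40 18
f 26 40 37
f 14 49 27
f 49 20 48
f 27 48 13
f 49 48 27
f 20 50 47
f 50 19 43
f 47 43 11
f 50 43 47
f 19 45 44
f 45 16 32
f 44 32 15
f 45 32 44
f 16 31 36
f 31 10 33
f 36 33 17
f 31 33 36
f 12 38 24
f 38 18 39
f 24 39 13
f 38 39 24
f 12 24 22
f 24 13 23
f 22 23 11
f 24 23 22
f 12 22 29
f 22 11 28
f 29 28 15
f 22 28 29
f 12 29 34
f 29 15 35
f 34 35 17
f 29 35 34
f 12 34 38
f 34 17 41
f 38 41 18
f 34 41 38
f 13 39 27
f 39 18 40
f 27 40 14
f 39 40 27
f 11 23 47
f 23 13 48
f 47 48 20
f 23 48 47
f 15 28 44
f 28 11 43
f 44 43 19
f 28 43 44
f 17 35 36
f 35 15 32
f 36 32 16
f 35 32 36
f 18 41 37
f 41 17 33
f 37 33 10
f 41 33 37
f 52 51 54
f 52 54 53
f 54 51 55
f 54 55 53
f 55 51 56
f 55 56 53
f 56 51 57
f 56 57 53
f 57 51 58
f 57 58 53
f 58 51 59
f 58 59 53
f 59 51 60
f 59 60 53
f 60 51 61
f 60 61 53
f 61 51 62
f 61 62 53
f 62 51 63
f 62 63 53
f 63 51 64
f 63 64 53
f 64 51 65
f 64 65 53
f 65 51 66
f 65 66 53
f 66 51 67
f 66 67 53
f 67 51 68
f 67 68 53
f 68 51 52
f 68 52 53
f 70 69 73
f 70 73 71
f 71 73 74
f 71 74 72
f 73 69 75
f 73 75 74
f 74 75 76
f 74 76 72
f 75 69 77
f 75 77 76
f 76 77 78
f 76 78 72
f 77 69 79
f 77 79 78
f 78 79 80
f 78 80 72
f 79 69 81
f 79 81 80
f 80 81 82
f 80 82 72
f 81 69 83
f 81 83 82
f 82 83 84
f 82 84 72
f 83 69 85
f 83 85 84
f 84 85 86
f 84 86 72
f 85 69 87
f 85 87 86
f 86 87 88
f 86 88 72
f 87 69 89
f 87 89 88
f 88 89 90
f 88 90 72
f 89 69 91
f 89 91 90
f 90 91 92
f 90 92 72
f 91 69 93
f 91 93 92
f 92 93 94
f 92 94 72
f 93 69 70
f 93 70 94
f 94 70 71
f 94 71 72
f 96 98 95
f 99 96 95
f 95 98 97
f 97 99 95
f 96 102 98
f 100 96 99
f 100 102 96
f 98 102 97
f 101 99 97
f 97 102 101
f 101 100 99
f 102 100 101



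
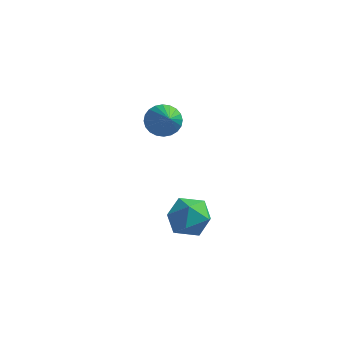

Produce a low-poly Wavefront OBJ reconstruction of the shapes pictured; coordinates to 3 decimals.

v -1.233 1.379 1.3
v -0.888 1.968 1.697
v -0.487 0.161 2.46
v -1.157 1.945 1.845
v -1.438 1.836 1.911
v -1.687 1.657 1.884
v -1.867 1.436 1.768
v -1.951 1.206 1.58
v -1.926 1.002 1.35
v -1.795 0.856 1.113
v -1.579 0.789 0.903
v -1.31 0.812 0.755
v -1.029 0.922 0.689
v -0.78 1.101 0.716
v -0.599 1.322 0.832
v -0.515 1.552 1.02
v -0.541 1.756 1.25
v -0.672 1.902 1.487
v 1.563 -2.74 -0.009
v 2.169 -3.047 0.695
v 1.371 -4.233 -0.495
v 1.977 -4.54 0.209
v 1.097 -4.183 0.442
v 1.215 -3.26 0.742
v 2.325 -4.02 -0.542
v 2.443 -3.097 -0.242
v 2.639 -3.838 0.365
v 1.88 -3.938 0.974
v 1.66 -3.342 -0.774
v 0.901 -3.442 -0.165
f 2 1 4
f 2 4 3
f 4 1 5
f 4 5 3
f 5 1 6
f 5 6 3
f 6 1 7
f 6 7 3
f 7 1 8
f 7 8 3
f 8 1 9
f 8 9 3
f 9 1 10
f 9 10 3
f 10 1 11
f 10 11 3
f 11 1 12
f 11 12 3
f 12 1 13
f 12 13 3
f 13 1 14
f 13 14 3
f 14 1 15
f 14 15 3
f 15 1 16
f 15 16 3
f 16 1 17
f 16 17 3
f 17 1 18
f 17 18 3
f 18 1 2
f 18 2 3
f 19 30 24
f 19 24 20
f 19 20 26
f 19 26 29
f 19 29 30
f 20 24 28
f 24 30 23
f 30 29 21
f 29 26 25
f 26 20 27
f 22 28 23
f 22 23 21
f 22 21 25
f 22 25 27
f 22 27 28
f 23 28 24
f 21 23 30
f 25 21 29
f 27 25 26
f 28 27 20



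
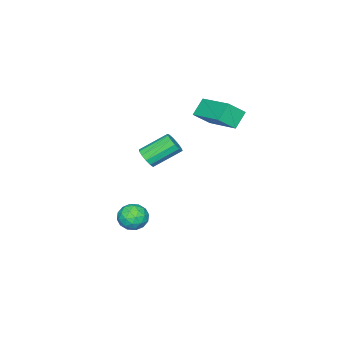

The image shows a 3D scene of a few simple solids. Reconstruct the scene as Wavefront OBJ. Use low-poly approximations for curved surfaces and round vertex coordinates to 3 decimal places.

v -3.583 -1.105 2.334
v -4.34 -1.057 3.088
v -2.83 0.84 2.967
v -3.587 0.888 3.721
v -2.893 -1.608 3.059
v -3.65 -1.56 3.813
v -2.14 0.337 3.692
v -2.897 0.385 4.446
v 0.682 -2.207 -1.954
v 1.204 -2.174 -2.571
v -0.064 -3.046 -2.629
v 0.458 -3.013 -3.246
v 0.673 -3.372 -2.553
v 1.134 -2.853 -2.136
v 0.006 -2.367 -3.064
v 0.467 -1.848 -2.647
v 0.786 -2.273 -3.258
v 1.199 -2.894 -2.942
v -0.059 -2.326 -2.258
v 0.354 -2.947 -1.942
v 1.008 -2.117 -2.203
v 0.132 -3.103 -2.997
v 0.258 -3.314 -2.589
v 0.565 -3.295 -2.952
v 0.967 -2.516 -1.947
v 1.274 -2.497 -2.31
v 0.962 -3.2 -2.3
v -0.134 -2.723 -2.89
v 0.173 -2.704 -3.253
v 0.575 -1.925 -2.248
v 0.882 -1.906 -2.611
v 0.178 -2.02 -2.9
v 1.07 -2.156 -2.97
v 0.631 -2.649 -3.367
v 0.365 -2.269 -3.259
v 0.636 -1.964 -3.014
v 1.312 -2.521 -2.784
v 0.874 -3.014 -3.181
v 1 -3.224 -2.773
v 1.271 -2.92 -2.528
v 1.067 -2.579 -3.188
v 0.266 -2.206 -2.019
v -0.172 -2.699 -2.416
v -0.131 -2.3 -2.672
v 0.14 -1.996 -2.427
v 0.509 -2.571 -1.833
v 0.07 -3.064 -2.23
v 0.504 -3.256 -2.186
v 0.775 -2.951 -1.941
v 0.073 -2.641 -2.012
v 1.879 -0.848 2.718
v 2.298 -0.798 3.13
v 1.34 0.097 3.995
v 0.921 0.048 3.582
v 2.343 -0.545 2.919
v 1.386 0.35 3.784
v 2.242 -0.388 2.644
v 1.285 0.507 3.509
v 2.025 -0.378 2.393
v 1.068 0.518 3.257
v 1.761 -0.516 2.244
v 0.804 0.379 3.109
v 1.535 -0.76 2.246
v 0.578 0.136 3.111
v 1.418 -1.031 2.398
v 0.461 -0.136 3.262
v 1.447 -1.245 2.651
v 0.49 -0.349 3.516
v 1.613 -1.332 2.926
v 0.656 -0.437 3.79
v 1.864 -1.266 3.134
v 0.906 -0.37 3.998
v 2.119 -1.067 3.21
v 1.162 -0.171 4.075
f 2 4 1
f 5 2 1
f 1 4 3
f 3 5 1
f 2 8 4
f 6 2 5
f 6 8 2
f 4 8 3
f 7 5 3
f 3 8 7
f 7 6 5
f 8 6 7
f 9 46 25
f 46 20 49
f 25 49 14
f 46 49 25
f 9 25 21
f 25 14 26
f 21 26 10
f 25 26 21
f 9 21 30
f 21 10 31
f 30 31 16
f 21 31 30
f 9 30 42
f 30 16 45
f 42 45 19
f 30 45 42
f 9 42 46
f 42 19 50
f 46 50 20
f 42 50 46
f 10 26 37
f 26 14 40
f 37 40 18
f 26 40 37
f 14 49 27
f 49 20 48
f 27 48 13
f 49 48 27
f 20 50 47
f 50 19 43
f 47 43 11
f 50 43 47
f 19 45 44
f 45 16 32
f 44 32 15
f 45 32 44
f 16 31 36
f 31 10 33
f 36 33 17
f 31 33 36
f 12 38 24
f 38 18 39
f 24 39 13
f 38 39 24
f 12 24 22
f 24 13 23
f 22 23 11
f 24 23 22
f 12 22 29
f 22 11 28
f 29 28 15
f 22 28 29
f 12 29 34
f 29 15 35
f 34 35 17
f 29 35 34
f 12 34 38
f 34 17 41
f 38 41 18
f 34 41 38
f 13 39 27
f 39 18 40
f 27 40 14
f 39 40 27
f 11 23 47
f 23 13 48
f 47 48 20
f 23 48 47
f 15 28 44
f 28 11 43
f 44 43 19
f 28 43 44
f 17 35 36
f 35 15 32
f 36 32 16
f 35 32 36
f 18 41 37
f 41 17 33
f 37 33 10
f 41 33 37
f 52 51 55
f 52 55 53
f 53 55 56
f 53 56 54
f 55 51 57
f 55 57 56
f 56 57 58
f 56 58 54
f 57 51 59
f 57 59 58
f 58 59 60
f 58 60 54
f 59 51 61
f 59 61 60
f 60 61 62
f 60 62 54
f 61 51 63
f 61 63 62
f 62 63 64
f 62 64 54
f 63 51 65
f 63 65 64
f 64 65 66
f 64 66 54
f 65 51 67
f 65 67 66
f 66 67 68
f 66 68 54
f 67 51 69
f 67 69 68
f 68 69 70
f 68 70 54
f 69 51 71
f 69 71 70
f 70 71 72
f 70 72 54
f 71 51 73
f 71 73 72
f 72 73 74
f 72 74 54
f 73 51 52
f 73 52 74
f 74 52 53
f 74 53 54



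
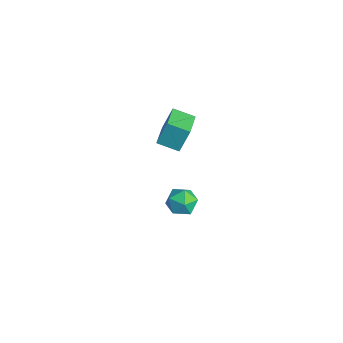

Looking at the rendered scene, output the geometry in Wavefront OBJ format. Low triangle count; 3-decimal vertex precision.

v -1.4 2.022 3.658
v -1.42 2.56 4.907
v -2.692 2.816 3.295
v -2.713 3.354 4.544
v -0.767 2.886 3.296
v -0.788 3.424 4.545
v -2.06 3.68 2.933
v -2.08 4.218 4.182
v -1.489 4.133 -1.82
v -1.16 3.626 -2.435
v -2.6 3.294 -1.725
v -2.271 2.787 -2.34
v -1.896 2.823 -1.564
v -1.21 3.341 -1.623
v -2.55 3.579 -2.537
v -1.864 4.097 -2.596
v -1.816 3.284 -2.878
v -1.411 2.817 -2.277
v -2.349 4.103 -1.883
v -1.944 3.636 -1.282
f 2 4 1
f 5 2 1
f 1 4 3
f 3 5 1
f 2 8 4
f 6 2 5
f 6 8 2
f 4 8 3
f 7 5 3
f 3 8 7
f 7 6 5
f 8 6 7
f 9 20 14
f 9 14 10
f 9 10 16
f 9 16 19
f 9 19 20
f 10 14 18
f 14 20 13
f 20 19 11
f 19 16 15
f 16 10 17
f 12 18 13
f 12 13 11
f 12 11 15
f 12 15 17
f 12 17 18
f 13 18 14
f 11 13 20
f 15 11 19
f 17 15 16
f 18 17 10



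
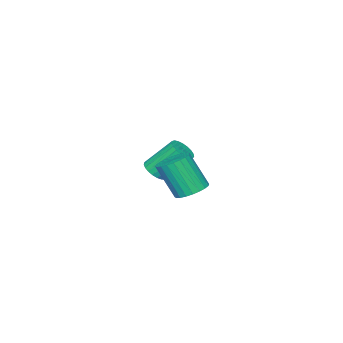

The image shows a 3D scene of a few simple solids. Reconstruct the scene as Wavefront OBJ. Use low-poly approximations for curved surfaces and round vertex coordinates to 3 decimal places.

v 1.888 1.318 0.004
v 2.324 0.945 -0.256
v 2.528 0.268 1.055
v 2.092 0.642 1.316
v 2.462 1.134 -0.18
v 2.666 0.457 1.131
v 2.512 1.351 -0.076
v 2.716 0.674 1.236
v 2.467 1.563 0.04
v 2.671 0.886 1.352
v 2.335 1.738 0.151
v 2.539 1.061 1.463
v 2.134 1.849 0.24
v 2.338 1.172 1.551
v 1.896 1.879 0.292
v 2.1 1.202 1.604
v 1.656 1.824 0.301
v 1.86 1.147 1.613
v 1.452 1.692 0.265
v 1.656 1.015 1.576
v 1.314 1.503 0.189
v 1.518 0.826 1.5
v 1.264 1.286 0.084
v 1.468 0.609 1.396
v 1.309 1.074 -0.032
v 1.513 0.397 1.28
v 1.441 0.899 -0.143
v 1.645 0.222 1.169
v 1.642 0.788 -0.231
v 1.846 0.111 1.08
v 1.88 0.758 -0.284
v 2.084 0.081 1.028
v 2.12 0.813 -0.293
v 2.324 0.136 1.019
v -1.843 -3.5 -1.961
v -1.371 -3.22 -1.93
v -1.945 -2.38 -0.788
v -2.417 -2.66 -0.819
v -1.489 -3.096 -2.081
v -2.064 -2.256 -0.938
v -1.67 -3.042 -2.211
v -2.244 -2.202 -1.069
v -1.879 -3.067 -2.298
v -2.454 -2.227 -1.156
v -2.083 -3.167 -2.327
v -2.658 -2.327 -1.185
v -2.245 -3.325 -2.293
v -2.82 -2.485 -1.15
v -2.338 -3.513 -2.201
v -2.912 -2.673 -1.058
v -2.344 -3.699 -2.068
v -2.919 -2.859 -0.925
v -2.264 -3.85 -1.916
v -2.839 -3.01 -0.774
v -2.112 -3.941 -1.772
v -2.686 -3.101 -0.63
v -1.912 -3.956 -1.661
v -2.487 -3.116 -0.519
v -1.701 -3.892 -1.602
v -2.276 -3.052 -0.46
v -1.514 -3.76 -1.605
v -2.089 -2.92 -0.462
v -1.384 -3.583 -1.669
v -1.959 -2.743 -0.527
v -1.333 -3.392 -1.784
v -1.908 -2.552 -0.642
f 2 1 5
f 2 5 3
f 3 5 6
f 3 6 4
f 5 1 7
f 5 7 6
f 6 7 8
f 6 8 4
f 7 1 9
f 7 9 8
f 8 9 10
f 8 10 4
f 9 1 11
f 9 11 10
f 10 11 12
f 10 12 4
f 11 1 13
f 11 13 12
f 12 13 14
f 12 14 4
f 13 1 15
f 13 15 14
f 14 15 16
f 14 16 4
f 15 1 17
f 15 17 16
f 16 17 18
f 16 18 4
f 17 1 19
f 17 19 18
f 18 19 20
f 18 20 4
f 19 1 21
f 19 21 20
f 20 21 22
f 20 22 4
f 21 1 23
f 21 23 22
f 22 23 24
f 22 24 4
f 23 1 25
f 23 25 24
f 24 25 26
f 24 26 4
f 25 1 27
f 25 27 26
f 26 27 28
f 26 28 4
f 27 1 29
f 27 29 28
f 28 29 30
f 28 30 4
f 29 1 31
f 29 31 30
f 30 31 32
f 30 32 4
f 31 1 33
f 31 33 32
f 32 33 34
f 32 34 4
f 33 1 2
f 33 2 34
f 34 2 3
f 34 3 4
f 36 35 39
f 36 39 37
f 37 39 40
f 37 40 38
f 39 35 41
f 39 41 40
f 40 41 42
f 40 42 38
f 41 35 43
f 41 43 42
f 42 43 44
f 42 44 38
f 43 35 45
f 43 45 44
f 44 45 46
f 44 46 38
f 45 35 47
f 45 47 46
f 46 47 48
f 46 48 38
f 47 35 49
f 47 49 48
f 48 49 50
f 48 50 38
f 49 35 51
f 49 51 50
f 50 51 52
f 50 52 38
f 51 35 53
f 51 53 52
f 52 53 54
f 52 54 38
f 53 35 55
f 53 55 54
f 54 55 56
f 54 56 38
f 55 35 57
f 55 57 56
f 56 57 58
f 56 58 38
f 57 35 59
f 57 59 58
f 58 59 60
f 58 60 38
f 59 35 61
f 59 61 60
f 60 61 62
f 60 62 38
f 61 35 63
f 61 63 62
f 62 63 64
f 62 64 38
f 63 35 65
f 63 65 64
f 64 65 66
f 64 66 38
f 65 35 36
f 65 36 66
f 66 36 37
f 66 37 38



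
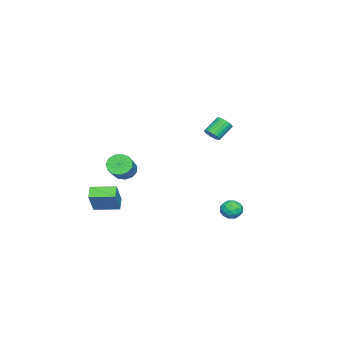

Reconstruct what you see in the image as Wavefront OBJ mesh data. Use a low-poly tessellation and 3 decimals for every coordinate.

v -0.27 -4.041 -1.259
v 0.211 -4.212 -1.821
v 1.332 -4.01 -0.923
v 0.85 -3.839 -0.361
v 0.15 -3.789 -1.84
v 1.27 -3.587 -0.942
v -0.045 -3.446 -1.674
v 1.076 -3.244 -0.776
v -0.311 -3.291 -1.376
v 0.809 -3.089 -0.478
v -0.565 -3.375 -1.042
v 0.556 -3.173 -0.144
v -0.724 -3.67 -0.776
v 0.396 -3.468 0.122
v -0.74 -4.083 -0.663
v 0.38 -3.881 0.235
v -0.607 -4.483 -0.74
v 0.514 -4.281 0.158
v -0.366 -4.742 -0.981
v 0.754 -4.54 -0.083
v -0.095 -4.779 -1.311
v 1.025 -4.577 -0.413
v 0.12 -4.581 -1.624
v 1.24 -4.379 -0.726
v -0.283 1.201 2.264
v -0.082 0.912 2.66
v -0.896 1.35 3.393
v -1.097 1.639 2.996
v 0.028 1.087 2.677
v -0.787 1.524 3.41
v 0.09 1.279 2.632
v -0.724 1.716 3.365
v 0.096 1.459 2.531
v -0.719 1.896 3.264
v 0.044 1.6 2.389
v -0.771 2.037 3.122
v -0.058 1.68 2.227
v -0.873 2.117 2.96
v -0.194 1.687 2.072
v -1.009 2.125 2.805
v -0.344 1.621 1.945
v -1.158 2.058 2.678
v -0.484 1.49 1.867
v -1.298 1.928 2.6
v -0.593 1.316 1.85
v -1.408 1.753 2.583
v -0.656 1.124 1.895
v -1.47 1.561 2.628
v -0.661 0.944 1.996
v -1.476 1.381 2.729
v -0.609 0.803 2.138
v -1.424 1.24 2.871
v -0.507 0.723 2.3
v -1.322 1.16 3.033
v -0.371 0.715 2.455
v -1.186 1.153 3.188
v -0.222 0.782 2.582
v -1.036 1.219 3.315
v 2.746 3.651 -1.232
v 3.122 4.106 -0.931
v 3.598 3.314 -1.789
v 3.974 3.769 -1.488
v 3.738 3.254 -1.144
v 3.211 3.463 -0.8
v 3.509 3.957 -1.92
v 2.982 4.166 -1.576
v 3.594 4.295 -1.357
v 3.735 3.861 -0.877
v 2.985 3.559 -1.843
v 3.126 3.125 -1.363
v 2.859 3.908 -1.033
v 3.861 3.512 -1.687
v 3.722 3.209 -1.485
v 3.943 3.477 -1.308
v 2.912 3.53 -0.956
v 3.133 3.798 -0.779
v 3.494 3.297 -0.904
v 3.587 3.622 -1.941
v 3.808 3.89 -1.764
v 2.777 3.943 -1.412
v 2.998 4.211 -1.235
v 3.226 4.123 -1.816
v 3.358 4.287 -1.106
v 3.858 4.088 -1.433
v 3.585 4.199 -1.687
v 3.276 4.322 -1.485
v 3.441 4.031 -0.824
v 3.942 3.833 -1.151
v 3.803 3.531 -0.949
v 3.493 3.653 -0.747
v 3.718 4.142 -1.074
v 2.778 3.587 -1.569
v 3.279 3.389 -1.896
v 3.227 3.767 -1.973
v 2.917 3.889 -1.771
v 2.862 3.332 -1.287
v 3.362 3.133 -1.614
v 3.444 3.098 -1.235
v 3.135 3.221 -1.033
v 3.002 3.278 -1.646
v 3.403 -4.27 -2.827
v 2.734 -4.481 -2.384
v 3.034 -2.852 -2.708
v 2.365 -3.063 -2.266
v 4.275 -4.157 -1.454
v 3.606 -4.368 -1.012
v 3.906 -2.739 -1.336
v 3.237 -2.95 -0.893
f 2 1 5
f 2 5 3
f 3 5 6
f 3 6 4
f 5 1 7
f 5 7 6
f 6 7 8
f 6 8 4
f 7 1 9
f 7 9 8
f 8 9 10
f 8 10 4
f 9 1 11
f 9 11 10
f 10 11 12
f 10 12 4
f 11 1 13
f 11 13 12
f 12 13 14
f 12 14 4
f 13 1 15
f 13 15 14
f 14 15 16
f 14 16 4
f 15 1 17
f 15 17 16
f 16 17 18
f 16 18 4
f 17 1 19
f 17 19 18
f 18 19 20
f 18 20 4
f 19 1 21
f 19 21 20
f 20 21 22
f 20 22 4
f 21 1 23
f 21 23 22
f 22 23 24
f 22 24 4
f 23 1 2
f 23 2 24
f 24 2 3
f 24 3 4
f 26 25 29
f 26 29 27
f 27 29 30
f 27 30 28
f 29 25 31
f 29 31 30
f 30 31 32
f 30 32 28
f 31 25 33
f 31 33 32
f 32 33 34
f 32 34 28
f 33 25 35
f 33 35 34
f 34 35 36
f 34 36 28
f 35 25 37
f 35 37 36
f 36 37 38
f 36 38 28
f 37 25 39
f 37 39 38
f 38 39 40
f 38 40 28
f 39 25 41
f 39 41 40
f 40 41 42
f 40 42 28
f 41 25 43
f 41 43 42
f 42 43 44
f 42 44 28
f 43 25 45
f 43 45 44
f 44 45 46
f 44 46 28
f 45 25 47
f 45 47 46
f 46 47 48
f 46 48 28
f 47 25 49
f 47 49 48
f 48 49 50
f 48 50 28
f 49 25 51
f 49 51 50
f 50 51 52
f 50 52 28
f 51 25 53
f 51 53 52
f 52 53 54
f 52 54 28
f 53 25 55
f 53 55 54
f 54 55 56
f 54 56 28
f 55 25 57
f 55 57 56
f 56 57 58
f 56 58 28
f 57 25 26
f 57 26 58
f 58 26 27
f 58 27 28
f 59 96 75
f 96 70 99
f 75 99 64
f 96 99 75
f 59 75 71
f 75 64 76
f 71 76 60
f 75 76 71
f 59 71 80
f 71 60 81
f 80 81 66
f 71 81 80
f 59 80 92
f 80 66 95
f 92 95 69
f 80 95 92
f 59 92 96
f 92 69 100
f 96 100 70
f 92 100 96
f 60 76 87
f 76 64 90
f 87 90 68
f 76 90 87
f 64 99 77
f 99 70 98
f 77 98 63
f 99 98 77
f 70 100 97
f 100 69 93
f 97 93 61
f 100 93 97
f 69 95 94
f 95 66 82
f 94 82 65
f 95 82 94
f 66 81 86
f 81 60 83
f 86 83 67
f 81 83 86
f 62 88 74
f 88 68 89
f 74 89 63
f 88 89 74
f 62 74 72
f 74 63 73
f 72 73 61
f 74 73 72
f 62 72 79
f 72 61 78
f 79 78 65
f 72 78 79
f 62 79 84
f 79 65 85
f 84 85 67
f 79 85 84
f 62 84 88
f 84 67 91
f 88 91 68
f 84 91 88
f 63 89 77
f 89 68 90
f 77 90 64
f 89 90 77
f 61 73 97
f 73 63 98
f 97 98 70
f 73 98 97
f 65 78 94
f 78 61 93
f 94 93 69
f 78 93 94
f 67 85 86
f 85 65 82
f 86 82 66
f 85 82 86
f 68 91 87
f 91 67 83
f 87 83 60
f 91 83 87
f 102 104 101
f 105 102 101
f 101 104 103
f 103 105 101
f 102 108 104
f 106 102 105
f 106 108 102
f 104 108 103
f 107 105 103
f 103 108 107
f 107 106 105
f 108 106 107



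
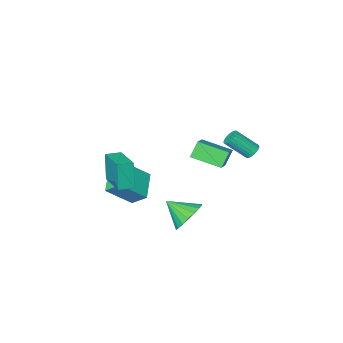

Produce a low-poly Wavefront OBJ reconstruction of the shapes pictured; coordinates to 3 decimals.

v 0.85 -2.871 -1.165
v 0.653 -3.279 0.546
v 1.292 -0.796 -0.62
v 1.095 -1.204 1.091
v 1.745 -3.076 -1.111
v 1.548 -3.484 0.6
v 2.187 -1.001 -0.566
v 1.99 -1.409 1.145
v -2.518 -0.811 0.655
v -3.11 -0.976 1.567
v -3.642 0.536 0.169
v -4.234 0.371 1.082
v -1.486 0.369 1.538
v -2.078 0.204 2.451
v -2.61 1.716 1.053
v -3.202 1.551 1.965
v -0.92 -4.412 -3.028
v 0.543 -4.813 -1.679
v -1.402 -3.618 -2.269
v 0.061 -4.019 -0.92
v 0.119 -3.081 -3.76
v 1.582 -3.482 -2.411
v -0.363 -2.287 -3.001
v 1.1 -2.688 -1.652
v -3.186 3.753 3.346
v -2.799 4.076 3.219
v -1.866 3.369 4.266
v -2.254 3.047 4.394
v -2.896 4.184 3.379
v -1.964 3.477 4.426
v -3.044 4.217 3.533
v -2.112 3.511 4.58
v -3.216 4.171 3.655
v -2.284 3.464 4.702
v -3.384 4.052 3.724
v -2.451 3.346 4.771
v -3.517 3.881 3.727
v -2.584 3.175 4.774
v -3.592 3.689 3.665
v -2.66 2.983 4.712
v -3.598 3.507 3.547
v -2.666 2.801 4.595
v -3.533 3.368 3.395
v -2.6 2.662 4.442
v -3.407 3.296 3.235
v -2.475 2.59 4.282
v -3.243 3.302 3.093
v -2.311 2.596 4.141
v -3.07 3.387 2.996
v -2.137 2.681 4.043
v -2.917 3.535 2.959
v -1.984 2.829 4.006
v -2.81 3.72 2.989
v -1.877 3.014 4.036
v -2.768 3.912 3.081
v -1.836 3.206 4.128
v -0.462 1.919 -1.98
v 0.067 2.694 -1.426
v 0.282 0.781 -1.1
v -0.337 2.632 -1.165
v -0.766 2.428 -1.066
v -1.135 2.124 -1.148
v -1.37 1.779 -1.395
v -1.426 1.462 -1.758
v -1.29 1.235 -2.165
v -0.991 1.144 -2.535
v -0.586 1.207 -2.796
v -0.157 1.41 -2.895
v 0.211 1.715 -2.813
v 0.447 2.059 -2.566
v 0.502 2.377 -2.203
v 0.367 2.603 -1.796
f 2 4 1
f 5 2 1
f 1 4 3
f 3 5 1
f 2 8 4
f 6 2 5
f 6 8 2
f 4 8 3
f 7 5 3
f 3 8 7
f 7 6 5
f 8 6 7
f 10 12 9
f 13 10 9
f 9 12 11
f 11 13 9
f 10 16 12
f 14 10 13
f 14 16 10
f 12 16 11
f 15 13 11
f 11 16 15
f 15 14 13
f 16 14 15
f 18 20 17
f 21 18 17
f 17 20 19
f 19 21 17
f 18 24 20
f 22 18 21
f 22 24 18
f 20 24 19
f 23 21 19
f 19 24 23
f 23 22 21
f 24 22 23
f 26 25 29
f 26 29 27
f 27 29 30
f 27 30 28
f 29 25 31
f 29 31 30
f 30 31 32
f 30 32 28
f 31 25 33
f 31 33 32
f 32 33 34
f 32 34 28
f 33 25 35
f 33 35 34
f 34 35 36
f 34 36 28
f 35 25 37
f 35 37 36
f 36 37 38
f 36 38 28
f 37 25 39
f 37 39 38
f 38 39 40
f 38 40 28
f 39 25 41
f 39 41 40
f 40 41 42
f 40 42 28
f 41 25 43
f 41 43 42
f 42 43 44
f 42 44 28
f 43 25 45
f 43 45 44
f 44 45 46
f 44 46 28
f 45 25 47
f 45 47 46
f 46 47 48
f 46 48 28
f 47 25 49
f 47 49 48
f 48 49 50
f 48 50 28
f 49 25 51
f 49 51 50
f 50 51 52
f 50 52 28
f 51 25 53
f 51 53 52
f 52 53 54
f 52 54 28
f 53 25 55
f 53 55 54
f 54 55 56
f 54 56 28
f 55 25 26
f 55 26 56
f 56 26 27
f 56 27 28
f 58 57 60
f 58 60 59
f 60 57 61
f 60 61 59
f 61 57 62
f 61 62 59
f 62 57 63
f 62 63 59
f 63 57 64
f 63 64 59
f 64 57 65
f 64 65 59
f 65 57 66
f 65 66 59
f 66 57 67
f 66 67 59
f 67 57 68
f 67 68 59
f 68 57 69
f 68 69 59
f 69 57 70
f 69 70 59
f 70 57 71
f 70 71 59
f 71 57 72
f 71 72 59
f 72 57 58
f 72 58 59



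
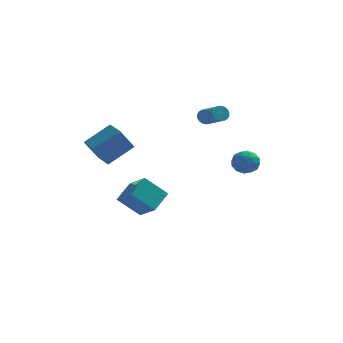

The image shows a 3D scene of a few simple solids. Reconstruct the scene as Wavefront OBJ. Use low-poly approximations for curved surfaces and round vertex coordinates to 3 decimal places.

v 4.038 -0.189 0.682
v 4.406 -0.68 -0.011
v 3.354 -1.42 1.191
v 3.722 -1.911 0.498
v 4.265 -1.585 1.173
v 4.687 -0.824 0.858
v 3.073 -1.276 0.322
v 3.495 -0.515 0.007
v 3.809 -1.352 -0.234
v 4.546 -1.543 0.293
v 3.214 -0.557 0.887
v 3.951 -0.748 1.414
v 4.282 -0.327 0.291
v 3.478 -1.773 0.889
v 3.797 -1.582 1.286
v 4.013 -1.87 0.879
v 4.447 -0.411 0.802
v 4.663 -0.7 0.395
v 4.58 -1.232 1.091
v 3.097 -1.4 0.785
v 3.313 -1.689 0.378
v 3.747 -0.23 0.301
v 3.963 -0.518 -0.106
v 3.18 -0.868 0.089
v 4.147 -1.01 -0.247
v 3.746 -1.733 0.052
v 3.364 -1.36 -0.052
v 3.612 -0.913 -0.237
v 4.58 -1.122 0.062
v 4.178 -1.846 0.361
v 4.497 -1.654 0.758
v 4.746 -1.207 0.573
v 4.23 -1.517 -0.069
v 3.582 -0.254 0.819
v 3.18 -0.978 1.118
v 3.014 -0.893 0.607
v 3.263 -0.446 0.422
v 4.014 -0.367 1.128
v 3.613 -1.09 1.427
v 4.148 -1.187 1.417
v 4.396 -0.74 1.232
v 3.53 -0.583 1.249
v -3.876 -1.08 -2.883
v -2.798 -2.169 -1.978
v -3.281 0.244 -1.998
v -2.203 -0.845 -1.093
v -2.497 -0.815 -4.207
v -1.419 -1.904 -3.302
v -1.902 0.509 -3.322
v -0.824 -0.58 -2.417
v 1.1 1.988 3.184
v 1.5 2.1 2.751
v 2.58 0.924 3.444
v 2.18 0.812 3.876
v 1.568 2.275 2.941
v 2.648 1.099 3.634
v 1.544 2.392 3.179
v 2.623 1.216 3.872
v 1.431 2.43 3.419
v 2.51 1.254 4.111
v 1.253 2.38 3.611
v 2.332 1.204 4.304
v 1.045 2.253 3.719
v 2.124 1.077 4.412
v 0.848 2.073 3.721
v 1.927 0.897 4.414
v 0.7 1.876 3.616
v 1.78 0.7 4.309
v 0.632 1.701 3.426
v 1.712 0.525 4.119
v 0.657 1.584 3.188
v 1.736 0.408 3.881
v 0.77 1.546 2.949
v 1.849 0.37 3.641
v 0.948 1.596 2.756
v 2.027 0.42 3.449
v 1.156 1.723 2.648
v 2.235 0.547 3.341
v 1.353 1.903 2.646
v 2.432 0.727 3.339
v -4.471 -5.172 2.66
v -3.076 -4.273 3.829
v -5.207 -4.284 2.856
v -3.812 -3.384 4.024
v -3.788 -4.276 1.156
v -2.393 -3.376 2.324
v -4.524 -3.387 1.351
v -3.129 -2.488 2.52
f 1 38 17
f 38 12 41
f 17 41 6
f 38 41 17
f 1 17 13
f 17 6 18
f 13 18 2
f 17 18 13
f 1 13 22
f 13 2 23
f 22 23 8
f 13 23 22
f 1 22 34
f 22 8 37
f 34 37 11
f 22 37 34
f 1 34 38
f 34 11 42
f 38 42 12
f 34 42 38
f 2 18 29
f 18 6 32
f 29 32 10
f 18 32 29
f 6 41 19
f 41 12 40
f 19 40 5
f 41 40 19
f 12 42 39
f 42 11 35
f 39 35 3
f 42 35 39
f 11 37 36
f 37 8 24
f 36 24 7
f 37 24 36
f 8 23 28
f 23 2 25
f 28 25 9
f 23 25 28
f 4 30 16
f 30 10 31
f 16 31 5
f 30 31 16
f 4 16 14
f 16 5 15
f 14 15 3
f 16 15 14
f 4 14 21
f 14 3 20
f 21 20 7
f 14 20 21
f 4 21 26
f 21 7 27
f 26 27 9
f 21 27 26
f 4 26 30
f 26 9 33
f 30 33 10
f 26 33 30
f 5 31 19
f 31 10 32
f 19 32 6
f 31 32 19
f 3 15 39
f 15 5 40
f 39 40 12
f 15 40 39
f 7 20 36
f 20 3 35
f 36 35 11
f 20 35 36
f 9 27 28
f 27 7 24
f 28 24 8
f 27 24 28
f 10 33 29
f 33 9 25
f 29 25 2
f 33 25 29
f 44 46 43
f 47 44 43
f 43 46 45
f 45 47 43
f 44 50 46
f 48 44 47
f 48 50 44
f 46 50 45
f 49 47 45
f 45 50 49
f 49 48 47
f 50 48 49
f 52 51 55
f 52 55 53
f 53 55 56
f 53 56 54
f 55 51 57
f 55 57 56
f 56 57 58
f 56 58 54
f 57 51 59
f 57 59 58
f 58 59 60
f 58 60 54
f 59 51 61
f 59 61 60
f 60 61 62
f 60 62 54
f 61 51 63
f 61 63 62
f 62 63 64
f 62 64 54
f 63 51 65
f 63 65 64
f 64 65 66
f 64 66 54
f 65 51 67
f 65 67 66
f 66 67 68
f 66 68 54
f 67 51 69
f 67 69 68
f 68 69 70
f 68 70 54
f 69 51 71
f 69 71 70
f 70 71 72
f 70 72 54
f 71 51 73
f 71 73 72
f 72 73 74
f 72 74 54
f 73 51 75
f 73 75 74
f 74 75 76
f 74 76 54
f 75 51 77
f 75 77 76
f 76 77 78
f 76 78 54
f 77 51 79
f 77 79 78
f 78 79 80
f 78 80 54
f 79 51 52
f 79 52 80
f 80 52 53
f 80 53 54
f 82 84 81
f 85 82 81
f 81 84 83
f 83 85 81
f 82 88 84
f 86 82 85
f 86 88 82
f 84 88 83
f 87 85 83
f 83 88 87
f 87 86 85
f 88 86 87



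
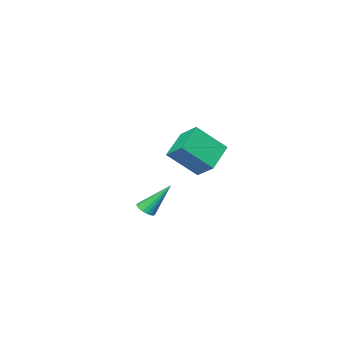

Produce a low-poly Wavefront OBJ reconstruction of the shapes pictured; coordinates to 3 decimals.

v 3.271 1.343 -3.238
v 3.571 1.776 -3.288
v 2.409 2.117 -1.682
v 3.395 1.828 -3.411
v 3.198 1.795 -3.504
v 3.014 1.685 -3.551
v 2.873 1.515 -3.544
v 2.802 1.315 -3.484
v 2.811 1.12 -3.382
v 2.9 0.964 -3.254
v 3.053 0.873 -3.124
v 3.244 0.863 -3.014
v 3.439 0.936 -2.942
v 3.605 1.079 -2.922
v 3.713 1.268 -2.956
v 3.745 1.47 -3.039
v 3.695 1.65 -3.156
v -4.252 -2.875 -2.516
v -4.308 -1.741 -1.749
v -2.75 -2.182 -3.43
v -2.806 -1.048 -2.664
v -2.974 -3.772 -1.096
v -3.03 -2.638 -0.33
v -1.472 -3.079 -2.011
v -1.528 -1.945 -1.244
f 2 1 4
f 2 4 3
f 4 1 5
f 4 5 3
f 5 1 6
f 5 6 3
f 6 1 7
f 6 7 3
f 7 1 8
f 7 8 3
f 8 1 9
f 8 9 3
f 9 1 10
f 9 10 3
f 10 1 11
f 10 11 3
f 11 1 12
f 11 12 3
f 12 1 13
f 12 13 3
f 13 1 14
f 13 14 3
f 14 1 15
f 14 15 3
f 15 1 16
f 15 16 3
f 16 1 17
f 16 17 3
f 17 1 2
f 17 2 3
f 19 21 18
f 22 19 18
f 18 21 20
f 20 22 18
f 19 25 21
f 23 19 22
f 23 25 19
f 21 25 20
f 24 22 20
f 20 25 24
f 24 23 22
f 25 23 24



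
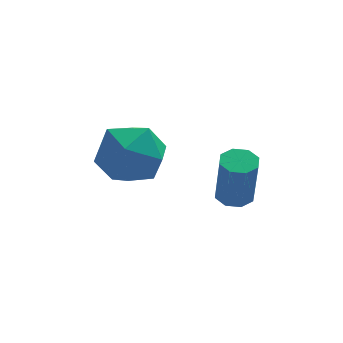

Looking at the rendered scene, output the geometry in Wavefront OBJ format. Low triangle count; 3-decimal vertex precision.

v -3.449 0.48 0.954
v -2.561 0.481 0.473
v -3.019 -0.881 1.747
v -2.131 -0.88 1.266
v -2.333 -0.169 1.954
v -2.599 0.672 1.464
v -2.981 -1.072 0.756
v -3.247 -0.231 0.266
v -2.272 -0.478 0.351
v -1.872 0.08 1.091
v -3.708 -0.48 1.129
v -3.308 0.078 1.869
v -0.183 -0.018 -0.813
v 0.221 -0.318 -0.894
v 0.247 -0.683 0.592
v -0.157 -0.382 0.673
v 0.323 0.048 -0.806
v 0.349 -0.316 0.68
v 0.128 0.376 -0.722
v 0.154 0.012 0.764
v -0.249 0.473 -0.691
v -0.223 0.109 0.794
v -0.587 0.283 -0.732
v -0.561 -0.082 0.754
v -0.689 -0.084 -0.82
v -0.663 -0.448 0.666
v -0.494 -0.412 -0.904
v -0.468 -0.776 0.582
v -0.117 -0.509 -0.934
v -0.091 -0.873 0.551
f 1 12 6
f 1 6 2
f 1 2 8
f 1 8 11
f 1 11 12
f 2 6 10
f 6 12 5
f 12 11 3
f 11 8 7
f 8 2 9
f 4 10 5
f 4 5 3
f 4 3 7
f 4 7 9
f 4 9 10
f 5 10 6
f 3 5 12
f 7 3 11
f 9 7 8
f 10 9 2
f 14 13 17
f 14 17 15
f 15 17 18
f 15 18 16
f 17 13 19
f 17 19 18
f 18 19 20
f 18 20 16
f 19 13 21
f 19 21 20
f 20 21 22
f 20 22 16
f 21 13 23
f 21 23 22
f 22 23 24
f 22 24 16
f 23 13 25
f 23 25 24
f 24 25 26
f 24 26 16
f 25 13 27
f 25 27 26
f 26 27 28
f 26 28 16
f 27 13 29
f 27 29 28
f 28 29 30
f 28 30 16
f 29 13 14
f 29 14 30
f 30 14 15
f 30 15 16

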